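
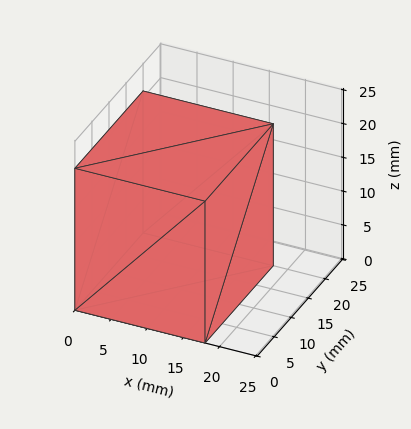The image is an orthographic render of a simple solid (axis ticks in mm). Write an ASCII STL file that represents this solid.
Reading the render: the shape is a rectangular box, roughly 18 × 20 mm footprint and 21 mm tall (dimensions read to the nearest mm from the axis ticks). For the STL, each face is triangulated and given an outward normal.

solid part
  facet normal 0.0000 0.0000 -1.0000
    outer loop
      vertex 18.000 20.000 0.000
      vertex 18.000 0.000 0.000
      vertex 0.000 0.000 0.000
    endloop
  endfacet
  facet normal 0.0000 0.0000 -1.0000
    outer loop
      vertex 0.000 20.000 0.000
      vertex 18.000 20.000 0.000
      vertex 0.000 0.000 0.000
    endloop
  endfacet
  facet normal 0.0000 0.0000 1.0000
    outer loop
      vertex 0.000 0.000 21.000
      vertex 18.000 0.000 21.000
      vertex 18.000 20.000 21.000
    endloop
  endfacet
  facet normal 0.0000 0.0000 1.0000
    outer loop
      vertex 0.000 0.000 21.000
      vertex 18.000 20.000 21.000
      vertex 0.000 20.000 21.000
    endloop
  endfacet
  facet normal 0.0000 -1.0000 0.0000
    outer loop
      vertex 0.000 0.000 0.000
      vertex 18.000 0.000 0.000
      vertex 18.000 0.000 21.000
    endloop
  endfacet
  facet normal 0.0000 -1.0000 0.0000
    outer loop
      vertex 0.000 0.000 0.000
      vertex 18.000 0.000 21.000
      vertex 0.000 0.000 21.000
    endloop
  endfacet
  facet normal 0.0000 1.0000 0.0000
    outer loop
      vertex 18.000 20.000 21.000
      vertex 18.000 20.000 0.000
      vertex 0.000 20.000 0.000
    endloop
  endfacet
  facet normal 0.0000 1.0000 0.0000
    outer loop
      vertex 0.000 20.000 21.000
      vertex 18.000 20.000 21.000
      vertex 0.000 20.000 0.000
    endloop
  endfacet
  facet normal -1.0000 0.0000 0.0000
    outer loop
      vertex 0.000 20.000 21.000
      vertex 0.000 20.000 0.000
      vertex 0.000 0.000 0.000
    endloop
  endfacet
  facet normal -1.0000 0.0000 0.0000
    outer loop
      vertex 0.000 0.000 21.000
      vertex 0.000 20.000 21.000
      vertex 0.000 0.000 0.000
    endloop
  endfacet
  facet normal 1.0000 0.0000 0.0000
    outer loop
      vertex 18.000 0.000 0.000
      vertex 18.000 20.000 0.000
      vertex 18.000 20.000 21.000
    endloop
  endfacet
  facet normal 1.0000 0.0000 0.0000
    outer loop
      vertex 18.000 0.000 0.000
      vertex 18.000 20.000 21.000
      vertex 18.000 0.000 21.000
    endloop
  endfacet
endsolid part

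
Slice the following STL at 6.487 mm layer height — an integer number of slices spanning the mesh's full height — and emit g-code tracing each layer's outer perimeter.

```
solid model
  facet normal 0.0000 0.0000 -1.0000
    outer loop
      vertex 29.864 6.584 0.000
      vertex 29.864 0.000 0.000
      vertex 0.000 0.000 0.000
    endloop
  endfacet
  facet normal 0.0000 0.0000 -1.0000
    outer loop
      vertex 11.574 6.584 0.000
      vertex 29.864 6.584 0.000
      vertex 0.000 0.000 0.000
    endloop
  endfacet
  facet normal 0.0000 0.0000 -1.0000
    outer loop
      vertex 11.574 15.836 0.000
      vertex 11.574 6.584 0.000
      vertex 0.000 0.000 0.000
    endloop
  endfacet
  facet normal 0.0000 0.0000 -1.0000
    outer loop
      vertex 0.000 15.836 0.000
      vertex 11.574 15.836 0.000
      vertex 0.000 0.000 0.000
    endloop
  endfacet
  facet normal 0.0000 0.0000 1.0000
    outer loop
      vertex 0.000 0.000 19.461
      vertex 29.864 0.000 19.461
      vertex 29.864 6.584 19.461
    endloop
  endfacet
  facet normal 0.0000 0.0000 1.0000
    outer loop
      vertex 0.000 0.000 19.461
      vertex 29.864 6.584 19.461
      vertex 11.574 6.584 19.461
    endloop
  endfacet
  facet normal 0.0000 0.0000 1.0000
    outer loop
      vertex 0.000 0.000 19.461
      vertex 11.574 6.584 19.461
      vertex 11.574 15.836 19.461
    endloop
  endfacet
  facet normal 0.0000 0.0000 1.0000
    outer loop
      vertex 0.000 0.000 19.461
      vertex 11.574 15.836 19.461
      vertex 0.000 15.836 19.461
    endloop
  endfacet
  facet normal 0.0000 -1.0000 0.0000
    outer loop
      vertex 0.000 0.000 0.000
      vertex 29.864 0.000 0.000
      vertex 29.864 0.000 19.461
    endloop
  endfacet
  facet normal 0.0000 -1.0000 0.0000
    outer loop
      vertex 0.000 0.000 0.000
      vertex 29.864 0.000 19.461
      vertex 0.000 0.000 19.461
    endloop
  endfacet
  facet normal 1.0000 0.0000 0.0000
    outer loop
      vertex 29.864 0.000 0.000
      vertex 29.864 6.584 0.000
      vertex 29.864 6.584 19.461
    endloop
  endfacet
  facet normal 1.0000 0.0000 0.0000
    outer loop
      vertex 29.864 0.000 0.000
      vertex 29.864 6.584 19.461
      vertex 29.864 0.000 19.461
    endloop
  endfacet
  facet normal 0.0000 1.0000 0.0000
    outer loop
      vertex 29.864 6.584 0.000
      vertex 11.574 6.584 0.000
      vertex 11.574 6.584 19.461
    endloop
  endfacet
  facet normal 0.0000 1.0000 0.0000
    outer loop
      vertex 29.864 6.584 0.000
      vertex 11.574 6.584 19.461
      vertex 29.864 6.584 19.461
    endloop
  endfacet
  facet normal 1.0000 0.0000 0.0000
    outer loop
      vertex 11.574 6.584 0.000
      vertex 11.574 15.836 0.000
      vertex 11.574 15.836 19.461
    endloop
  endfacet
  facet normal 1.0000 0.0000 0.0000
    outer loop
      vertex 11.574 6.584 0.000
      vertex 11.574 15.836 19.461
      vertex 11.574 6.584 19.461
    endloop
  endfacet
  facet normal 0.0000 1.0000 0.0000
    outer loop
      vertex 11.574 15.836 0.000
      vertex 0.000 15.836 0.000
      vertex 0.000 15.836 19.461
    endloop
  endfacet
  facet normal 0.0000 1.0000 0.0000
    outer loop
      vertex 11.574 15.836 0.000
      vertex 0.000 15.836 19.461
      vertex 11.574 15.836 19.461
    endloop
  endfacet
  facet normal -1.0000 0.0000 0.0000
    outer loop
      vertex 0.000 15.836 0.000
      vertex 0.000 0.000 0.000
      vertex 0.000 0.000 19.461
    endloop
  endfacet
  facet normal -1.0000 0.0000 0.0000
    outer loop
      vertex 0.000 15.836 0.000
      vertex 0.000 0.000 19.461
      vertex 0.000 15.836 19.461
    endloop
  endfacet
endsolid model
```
; perimeter-only toolpath
G21 ; units = mm
G90 ; absolute positioning
G28 ; home
; layer 1
G0 Z6.487
G0 X0.000 Y0.000
G1 X29.864 Y0.000
G1 X29.864 Y6.584
G1 X11.574 Y6.584
G1 X11.574 Y15.836
G1 X0.000 Y15.836
G1 X0.000 Y0.000
; layer 2
G0 Z12.974
G0 X0.000 Y0.000
G1 X29.864 Y0.000
G1 X29.864 Y6.584
G1 X11.574 Y6.584
G1 X11.574 Y15.836
G1 X0.000 Y15.836
G1 X0.000 Y0.000
; layer 3
G0 Z19.461
G0 X0.000 Y0.000
G1 X29.864 Y0.000
G1 X29.864 Y6.584
G1 X11.574 Y6.584
G1 X11.574 Y15.836
G1 X0.000 Y15.836
G1 X0.000 Y0.000
M2 ; end

The solid is an L-shaped prism: outer 29.9 × 15.8 mm, arm thicknesses ≈ 6.58 mm (horizontal) and 11.6 mm (vertical), extruded 19.5 mm in z. Slicing at Δz = 6.487 mm — 3 equal slices spanning the solid's height, so layer i sits at z = i·h/3 — gives 3 non-empty perimeters. Each is a 6-segment closed polygon; G0 lifts to the layer z and rapids to the start vertex, then G1 traces the edges.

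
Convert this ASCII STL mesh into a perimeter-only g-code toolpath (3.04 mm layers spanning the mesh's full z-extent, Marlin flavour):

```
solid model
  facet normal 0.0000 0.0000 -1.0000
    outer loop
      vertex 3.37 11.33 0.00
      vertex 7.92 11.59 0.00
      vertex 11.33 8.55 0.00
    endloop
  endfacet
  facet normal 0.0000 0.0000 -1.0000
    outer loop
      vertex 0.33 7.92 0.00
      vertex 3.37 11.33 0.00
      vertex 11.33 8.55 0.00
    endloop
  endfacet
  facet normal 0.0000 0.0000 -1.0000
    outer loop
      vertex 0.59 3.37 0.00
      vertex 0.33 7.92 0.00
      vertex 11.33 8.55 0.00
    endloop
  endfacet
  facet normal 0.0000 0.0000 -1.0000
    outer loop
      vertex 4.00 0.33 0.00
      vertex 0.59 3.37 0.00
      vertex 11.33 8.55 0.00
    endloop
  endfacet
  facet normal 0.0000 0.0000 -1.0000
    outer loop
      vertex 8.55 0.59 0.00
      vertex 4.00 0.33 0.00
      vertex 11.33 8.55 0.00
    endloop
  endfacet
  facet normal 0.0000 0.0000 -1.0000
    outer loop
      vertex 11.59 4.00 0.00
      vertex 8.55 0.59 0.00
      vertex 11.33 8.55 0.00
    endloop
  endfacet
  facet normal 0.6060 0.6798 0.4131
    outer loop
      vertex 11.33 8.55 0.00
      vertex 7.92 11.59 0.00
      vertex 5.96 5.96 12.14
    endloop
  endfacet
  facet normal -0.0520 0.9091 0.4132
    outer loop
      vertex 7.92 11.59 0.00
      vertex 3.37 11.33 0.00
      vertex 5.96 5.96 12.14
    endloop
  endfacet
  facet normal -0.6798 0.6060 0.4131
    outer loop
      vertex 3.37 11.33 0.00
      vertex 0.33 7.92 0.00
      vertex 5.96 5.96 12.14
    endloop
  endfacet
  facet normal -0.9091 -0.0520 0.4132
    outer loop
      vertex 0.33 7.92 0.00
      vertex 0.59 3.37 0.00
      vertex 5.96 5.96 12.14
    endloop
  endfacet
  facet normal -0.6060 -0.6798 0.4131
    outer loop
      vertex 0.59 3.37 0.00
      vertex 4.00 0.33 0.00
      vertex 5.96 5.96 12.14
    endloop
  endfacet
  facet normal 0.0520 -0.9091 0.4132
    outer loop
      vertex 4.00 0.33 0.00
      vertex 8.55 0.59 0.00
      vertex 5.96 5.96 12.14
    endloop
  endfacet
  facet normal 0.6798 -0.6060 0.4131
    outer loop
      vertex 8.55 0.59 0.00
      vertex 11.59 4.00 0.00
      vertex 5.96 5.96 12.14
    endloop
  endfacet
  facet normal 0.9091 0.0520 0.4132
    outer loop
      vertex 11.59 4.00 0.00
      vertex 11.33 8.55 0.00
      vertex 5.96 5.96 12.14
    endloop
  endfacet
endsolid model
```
; perimeter-only toolpath
G21 ; units = mm
G90 ; absolute positioning
G28 ; home
; layer 1
G0 Z3.04
G0 X9.99 Y7.90
G1 X7.43 Y10.18
G1 X4.02 Y9.99
G1 X1.74 Y7.43
G1 X1.93 Y4.02
G1 X4.49 Y1.74
G1 X7.90 Y1.93
G1 X10.18 Y4.49
G1 X9.99 Y7.90
; layer 2
G0 Z6.07
G0 X8.64 Y7.26
G1 X6.94 Y8.78
G1 X4.67 Y8.64
G1 X3.15 Y6.94
G1 X3.27 Y4.67
G1 X4.98 Y3.15
G1 X7.26 Y3.27
G1 X8.78 Y4.98
G1 X8.64 Y7.26
; layer 3
G0 Z9.11
G0 X7.30 Y6.61
G1 X6.45 Y7.37
G1 X5.31 Y7.30
G1 X4.55 Y6.45
G1 X4.62 Y5.31
G1 X5.47 Y4.55
G1 X6.61 Y4.62
G1 X7.37 Y5.47
G1 X7.30 Y6.61
M2 ; end

The solid is a regular 8-sided pyramid, base circumscribed radius ≈ 5.96 mm, apex at z ≈ 12.1 mm. Slicing at Δz = 3.04 mm — 4 equal slices spanning the solid's height, so layer i sits at z = i·h/4 — gives 3 non-empty perimeters. Each is a 8-segment closed polygon; G0 lifts to the layer z and rapids to the start vertex, then G1 traces the edges. The cross-section shrinks linearly with z (the slice at the apex is degenerate and omitted).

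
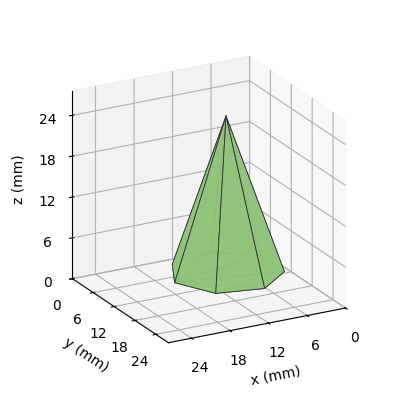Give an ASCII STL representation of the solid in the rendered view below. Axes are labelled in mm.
Reading the render: the shape is a regular 7-sided pyramid, base circumscribed radius ≈ 8 mm, apex at z ≈ 23 mm (dimensions read to the nearest mm from the axis ticks). For the STL, each face is triangulated and given an outward normal.

solid part
  facet normal 0.0000 0.0000 -1.0000
    outer loop
      vertex 6.220 15.799 0.000
      vertex 12.988 14.255 0.000
      vertex 16.000 8.000 0.000
    endloop
  endfacet
  facet normal 0.0000 0.0000 -1.0000
    outer loop
      vertex 0.792 11.471 0.000
      vertex 6.220 15.799 0.000
      vertex 16.000 8.000 0.000
    endloop
  endfacet
  facet normal 0.0000 0.0000 -1.0000
    outer loop
      vertex 0.792 4.529 0.000
      vertex 0.792 11.471 0.000
      vertex 16.000 8.000 0.000
    endloop
  endfacet
  facet normal 0.0000 0.0000 -1.0000
    outer loop
      vertex 6.220 0.201 0.000
      vertex 0.792 4.529 0.000
      vertex 16.000 8.000 0.000
    endloop
  endfacet
  facet normal 0.0000 0.0000 -1.0000
    outer loop
      vertex 12.988 1.745 0.000
      vertex 6.220 0.201 0.000
      vertex 16.000 8.000 0.000
    endloop
  endfacet
  facet normal 0.8598 0.4140 0.2990
    outer loop
      vertex 16.000 8.000 0.000
      vertex 12.988 14.255 0.000
      vertex 8.000 8.000 23.000
    endloop
  endfacet
  facet normal 0.2122 0.9303 0.2990
    outer loop
      vertex 12.988 14.255 0.000
      vertex 6.220 15.799 0.000
      vertex 8.000 8.000 23.000
    endloop
  endfacet
  facet normal -0.5949 0.7461 0.2990
    outer loop
      vertex 6.220 15.799 0.000
      vertex 0.792 11.471 0.000
      vertex 8.000 8.000 23.000
    endloop
  endfacet
  facet normal -0.9542 0.0000 0.2990
    outer loop
      vertex 0.792 11.471 0.000
      vertex 0.792 4.529 0.000
      vertex 8.000 8.000 23.000
    endloop
  endfacet
  facet normal -0.5949 -0.7461 0.2990
    outer loop
      vertex 0.792 4.529 0.000
      vertex 6.220 0.201 0.000
      vertex 8.000 8.000 23.000
    endloop
  endfacet
  facet normal 0.2122 -0.9303 0.2990
    outer loop
      vertex 6.220 0.201 0.000
      vertex 12.988 1.745 0.000
      vertex 8.000 8.000 23.000
    endloop
  endfacet
  facet normal 0.8598 -0.4140 0.2990
    outer loop
      vertex 12.988 1.745 0.000
      vertex 16.000 8.000 0.000
      vertex 8.000 8.000 23.000
    endloop
  endfacet
endsolid part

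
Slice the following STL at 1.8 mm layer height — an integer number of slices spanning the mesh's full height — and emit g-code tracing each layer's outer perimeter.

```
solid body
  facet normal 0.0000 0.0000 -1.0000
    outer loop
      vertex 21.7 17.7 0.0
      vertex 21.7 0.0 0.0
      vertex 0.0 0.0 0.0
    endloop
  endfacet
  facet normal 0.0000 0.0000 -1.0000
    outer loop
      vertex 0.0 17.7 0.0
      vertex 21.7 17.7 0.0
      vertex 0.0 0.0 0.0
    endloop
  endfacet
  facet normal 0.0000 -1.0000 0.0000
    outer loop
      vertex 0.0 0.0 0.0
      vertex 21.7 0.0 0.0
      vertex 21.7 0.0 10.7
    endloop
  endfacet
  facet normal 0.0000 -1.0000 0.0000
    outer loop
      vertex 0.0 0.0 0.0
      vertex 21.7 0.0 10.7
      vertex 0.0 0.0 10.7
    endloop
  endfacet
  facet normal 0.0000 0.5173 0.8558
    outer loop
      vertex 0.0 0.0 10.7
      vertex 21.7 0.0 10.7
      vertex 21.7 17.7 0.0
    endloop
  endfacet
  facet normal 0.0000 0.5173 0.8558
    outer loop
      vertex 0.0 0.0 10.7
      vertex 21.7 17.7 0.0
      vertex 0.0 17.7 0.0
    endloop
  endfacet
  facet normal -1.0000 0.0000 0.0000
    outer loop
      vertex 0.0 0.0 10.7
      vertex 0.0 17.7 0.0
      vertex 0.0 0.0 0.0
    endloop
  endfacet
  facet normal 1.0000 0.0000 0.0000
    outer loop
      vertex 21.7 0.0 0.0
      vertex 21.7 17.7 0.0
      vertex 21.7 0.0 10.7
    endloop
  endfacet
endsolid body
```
; perimeter-only toolpath
G21 ; units = mm
G90 ; absolute positioning
G28 ; home
; layer 1
G0 Z1.8
G0 X0.0 Y0.0
G1 X21.7 Y0.0
G1 X21.7 Y14.8
G1 X0.0 Y14.8
G1 X0.0 Y0.0
; layer 2
G0 Z3.6
G0 X0.0 Y0.0
G1 X21.7 Y0.0
G1 X21.7 Y11.8
G1 X0.0 Y11.8
G1 X0.0 Y0.0
; layer 3
G0 Z5.3
G0 X0.0 Y0.0
G1 X21.7 Y0.0
G1 X21.7 Y8.8
G1 X0.0 Y8.8
G1 X0.0 Y0.0
; layer 4
G0 Z7.1
G0 X0.0 Y0.0
G1 X21.7 Y0.0
G1 X21.7 Y5.9
G1 X0.0 Y5.9
G1 X0.0 Y0.0
; layer 5
G0 Z8.9
G0 X0.0 Y0.0
G1 X21.7 Y0.0
G1 X21.7 Y2.9
G1 X0.0 Y2.9
G1 X0.0 Y0.0
M2 ; end

The solid is a wedge (ramp): 21.7 × 17.7 mm base, rising to 10.7 mm along the y=0 edge and sloping linearly to z=0 at y=17.7. Slicing at Δz = 1.8 mm — 6 equal slices spanning the solid's height, so layer i sits at z = i·h/6 — gives 5 non-empty perimeters. Each is a 4-segment closed polygon; G0 lifts to the layer z and rapids to the start vertex, then G1 traces the edges. The cross-section shrinks linearly with z (the slice at the apex is degenerate and omitted).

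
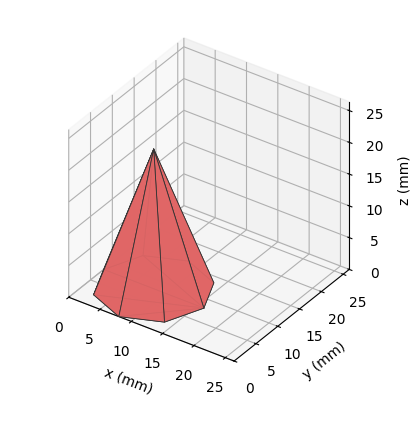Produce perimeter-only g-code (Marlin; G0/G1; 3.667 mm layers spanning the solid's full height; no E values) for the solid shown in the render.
Reading the render: the shape is a regular 8-sided pyramid, base circumscribed radius ≈ 8 mm, apex at z ≈ 22 mm (dimensions read to the nearest mm from the axis ticks). For the g-code, the solid's height is divided into equal slices at the stated Δz and each level perimeter traced with G1 moves after a G0 lift.

; perimeter-only toolpath
G21 ; units = mm
G90 ; absolute positioning
G28 ; home
; layer 1
G0 Z3.667
G0 X14.667 Y8.000
G1 X12.714 Y12.714
G1 X8.000 Y14.667
G1 X3.286 Y12.714
G1 X1.333 Y8.000
G1 X3.286 Y3.286
G1 X8.000 Y1.333
G1 X12.714 Y3.286
G1 X14.667 Y8.000
; layer 2
G0 Z7.333
G0 X13.333 Y8.000
G1 X11.771 Y11.771
G1 X8.000 Y13.333
G1 X4.229 Y11.771
G1 X2.667 Y8.000
G1 X4.229 Y4.229
G1 X8.000 Y2.667
G1 X11.771 Y4.229
G1 X13.333 Y8.000
; layer 3
G0 Z11.000
G0 X12.000 Y8.000
G1 X10.829 Y10.829
G1 X8.000 Y12.000
G1 X5.171 Y10.829
G1 X4.000 Y8.000
G1 X5.171 Y5.171
G1 X8.000 Y4.000
G1 X10.829 Y5.171
G1 X12.000 Y8.000
; layer 4
G0 Z14.667
G0 X10.667 Y8.000
G1 X9.886 Y9.886
G1 X8.000 Y10.667
G1 X6.114 Y9.886
G1 X5.333 Y8.000
G1 X6.114 Y6.114
G1 X8.000 Y5.333
G1 X9.886 Y6.114
G1 X10.667 Y8.000
; layer 5
G0 Z18.333
G0 X9.333 Y8.000
G1 X8.943 Y8.943
G1 X8.000 Y9.333
G1 X7.057 Y8.943
G1 X6.667 Y8.000
G1 X7.057 Y7.057
G1 X8.000 Y6.667
G1 X8.943 Y7.057
G1 X9.333 Y8.000
M2 ; end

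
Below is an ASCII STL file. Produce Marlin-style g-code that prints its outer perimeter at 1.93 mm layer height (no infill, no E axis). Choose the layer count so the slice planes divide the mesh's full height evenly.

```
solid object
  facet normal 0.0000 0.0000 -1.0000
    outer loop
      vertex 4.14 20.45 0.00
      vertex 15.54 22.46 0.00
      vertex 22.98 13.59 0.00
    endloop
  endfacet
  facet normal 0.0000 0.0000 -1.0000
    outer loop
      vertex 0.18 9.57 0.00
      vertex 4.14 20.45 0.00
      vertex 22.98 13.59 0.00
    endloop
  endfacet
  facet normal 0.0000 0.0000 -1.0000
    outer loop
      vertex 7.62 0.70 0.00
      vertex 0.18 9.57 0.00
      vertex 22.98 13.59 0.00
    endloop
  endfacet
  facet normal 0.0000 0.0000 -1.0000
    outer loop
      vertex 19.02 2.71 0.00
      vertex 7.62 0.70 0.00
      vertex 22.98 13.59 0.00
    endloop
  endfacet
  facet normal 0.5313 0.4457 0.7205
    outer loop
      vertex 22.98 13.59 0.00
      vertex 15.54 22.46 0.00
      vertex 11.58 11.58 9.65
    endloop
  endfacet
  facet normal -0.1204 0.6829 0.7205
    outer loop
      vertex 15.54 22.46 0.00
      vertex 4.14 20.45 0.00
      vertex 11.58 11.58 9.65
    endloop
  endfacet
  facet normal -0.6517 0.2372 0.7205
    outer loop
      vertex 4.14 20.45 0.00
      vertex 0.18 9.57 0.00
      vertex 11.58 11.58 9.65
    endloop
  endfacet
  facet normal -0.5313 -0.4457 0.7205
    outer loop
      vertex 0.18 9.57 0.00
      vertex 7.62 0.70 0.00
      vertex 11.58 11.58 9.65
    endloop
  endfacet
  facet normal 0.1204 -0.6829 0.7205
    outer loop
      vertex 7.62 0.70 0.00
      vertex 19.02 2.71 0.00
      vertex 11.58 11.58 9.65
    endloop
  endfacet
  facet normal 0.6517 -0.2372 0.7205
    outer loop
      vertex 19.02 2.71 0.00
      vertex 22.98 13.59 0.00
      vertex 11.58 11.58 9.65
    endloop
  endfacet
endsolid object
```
; perimeter-only toolpath
G21 ; units = mm
G90 ; absolute positioning
G28 ; home
; layer 1
G0 Z1.93
G0 X20.70 Y13.19
G1 X14.75 Y20.28
G1 X5.63 Y18.68
G1 X2.46 Y9.97
G1 X8.41 Y2.88
G1 X17.53 Y4.48
G1 X20.70 Y13.19
; layer 2
G0 Z3.86
G0 X18.42 Y12.79
G1 X13.96 Y18.11
G1 X7.12 Y16.90
G1 X4.74 Y10.37
G1 X9.20 Y5.05
G1 X16.04 Y6.26
G1 X18.42 Y12.79
; layer 3
G0 Z5.79
G0 X16.14 Y12.38
G1 X13.16 Y15.93
G1 X8.60 Y15.13
G1 X7.02 Y10.78
G1 X10.00 Y7.23
G1 X14.56 Y8.03
G1 X16.14 Y12.38
; layer 4
G0 Z7.72
G0 X13.86 Y11.98
G1 X12.37 Y13.76
G1 X10.09 Y13.35
G1 X9.30 Y11.18
G1 X10.79 Y9.40
G1 X13.07 Y9.81
G1 X13.86 Y11.98
M2 ; end

The solid is a regular 6-sided pyramid, base circumscribed radius ≈ 11.6 mm, apex at z ≈ 9.65 mm. Slicing at Δz = 1.93 mm — 5 equal slices spanning the solid's height, so layer i sits at z = i·h/5 — gives 4 non-empty perimeters. Each is a 6-segment closed polygon; G0 lifts to the layer z and rapids to the start vertex, then G1 traces the edges. The cross-section shrinks linearly with z (the slice at the apex is degenerate and omitted).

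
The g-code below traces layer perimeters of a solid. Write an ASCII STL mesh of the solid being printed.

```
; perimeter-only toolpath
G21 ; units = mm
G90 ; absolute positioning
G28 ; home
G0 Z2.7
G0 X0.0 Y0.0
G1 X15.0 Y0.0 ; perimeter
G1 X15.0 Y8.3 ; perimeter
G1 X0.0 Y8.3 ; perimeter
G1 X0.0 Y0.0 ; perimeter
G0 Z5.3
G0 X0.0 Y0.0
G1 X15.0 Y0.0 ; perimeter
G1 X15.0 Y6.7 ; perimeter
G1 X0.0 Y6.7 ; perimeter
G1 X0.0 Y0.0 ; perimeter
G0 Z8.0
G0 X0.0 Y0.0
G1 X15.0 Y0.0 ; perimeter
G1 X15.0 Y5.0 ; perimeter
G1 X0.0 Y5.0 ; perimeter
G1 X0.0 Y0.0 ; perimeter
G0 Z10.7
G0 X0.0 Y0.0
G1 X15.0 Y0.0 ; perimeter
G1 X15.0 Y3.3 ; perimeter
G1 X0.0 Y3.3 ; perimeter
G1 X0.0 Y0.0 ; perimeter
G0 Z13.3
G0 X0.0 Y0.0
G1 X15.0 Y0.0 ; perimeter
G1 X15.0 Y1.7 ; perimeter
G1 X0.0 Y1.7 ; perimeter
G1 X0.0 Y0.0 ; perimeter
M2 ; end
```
solid part
  facet normal 0.0000 0.0000 -1.0000
    outer loop
      vertex 15.0 10.0 0.0
      vertex 15.0 0.0 0.0
      vertex 0.0 0.0 0.0
    endloop
  endfacet
  facet normal 0.0000 0.0000 -1.0000
    outer loop
      vertex 0.0 10.0 0.0
      vertex 15.0 10.0 0.0
      vertex 0.0 0.0 0.0
    endloop
  endfacet
  facet normal 0.0000 -1.0000 0.0000
    outer loop
      vertex 0.0 0.0 0.0
      vertex 15.0 0.0 0.0
      vertex 15.0 0.0 16.0
    endloop
  endfacet
  facet normal 0.0000 -1.0000 0.0000
    outer loop
      vertex 0.0 0.0 0.0
      vertex 15.0 0.0 16.0
      vertex 0.0 0.0 16.0
    endloop
  endfacet
  facet normal 0.0000 0.8480 0.5300
    outer loop
      vertex 0.0 0.0 16.0
      vertex 15.0 0.0 16.0
      vertex 15.0 10.0 0.0
    endloop
  endfacet
  facet normal 0.0000 0.8480 0.5300
    outer loop
      vertex 0.0 0.0 16.0
      vertex 15.0 10.0 0.0
      vertex 0.0 10.0 0.0
    endloop
  endfacet
  facet normal -1.0000 0.0000 0.0000
    outer loop
      vertex 0.0 0.0 16.0
      vertex 0.0 10.0 0.0
      vertex 0.0 0.0 0.0
    endloop
  endfacet
  facet normal 1.0000 0.0000 0.0000
    outer loop
      vertex 15.0 0.0 0.0
      vertex 15.0 10.0 0.0
      vertex 15.0 0.0 16.0
    endloop
  endfacet
endsolid part

The G0 Z moves step by Δz≈2.7 mm. The G1 loops shrink linearly with z, so the solid tapers from its base footprint up to z≈16. Closing with a flat bottom cap and the tapered top and triangulating gives 8 facets — a wedge (ramp): 15 × 10 mm base, rising to 16 mm along the y=0 edge and sloping linearly to z=0 at y=10.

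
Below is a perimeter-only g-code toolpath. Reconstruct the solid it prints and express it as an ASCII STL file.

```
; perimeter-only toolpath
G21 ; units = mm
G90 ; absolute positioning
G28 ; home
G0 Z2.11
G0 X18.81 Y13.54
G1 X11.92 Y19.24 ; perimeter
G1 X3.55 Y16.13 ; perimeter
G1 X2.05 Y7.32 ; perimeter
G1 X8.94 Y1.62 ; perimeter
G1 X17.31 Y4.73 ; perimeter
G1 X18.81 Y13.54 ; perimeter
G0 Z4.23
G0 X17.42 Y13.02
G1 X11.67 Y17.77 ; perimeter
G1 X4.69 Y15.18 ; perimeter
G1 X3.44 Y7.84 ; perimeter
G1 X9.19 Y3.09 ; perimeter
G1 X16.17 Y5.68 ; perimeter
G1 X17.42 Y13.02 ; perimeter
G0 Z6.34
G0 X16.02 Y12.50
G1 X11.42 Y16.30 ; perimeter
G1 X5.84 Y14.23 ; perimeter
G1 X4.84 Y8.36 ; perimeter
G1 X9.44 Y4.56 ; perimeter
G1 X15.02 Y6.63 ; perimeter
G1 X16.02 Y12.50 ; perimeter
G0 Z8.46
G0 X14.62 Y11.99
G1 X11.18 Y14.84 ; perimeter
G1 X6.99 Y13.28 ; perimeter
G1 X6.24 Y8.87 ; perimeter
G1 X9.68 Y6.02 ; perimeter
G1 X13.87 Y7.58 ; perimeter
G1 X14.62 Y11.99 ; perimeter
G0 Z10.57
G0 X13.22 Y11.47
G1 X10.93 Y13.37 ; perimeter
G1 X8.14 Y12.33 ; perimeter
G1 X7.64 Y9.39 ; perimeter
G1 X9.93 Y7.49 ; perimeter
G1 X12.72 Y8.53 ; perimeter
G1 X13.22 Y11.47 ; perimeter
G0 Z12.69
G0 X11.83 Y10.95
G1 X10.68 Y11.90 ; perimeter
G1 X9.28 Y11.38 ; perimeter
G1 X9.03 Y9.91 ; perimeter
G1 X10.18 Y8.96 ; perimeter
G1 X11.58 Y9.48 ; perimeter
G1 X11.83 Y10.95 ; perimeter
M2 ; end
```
solid part
  facet normal 0.0000 0.0000 -1.0000
    outer loop
      vertex 2.40 17.08 0.00
      vertex 12.17 20.71 0.00
      vertex 20.21 14.06 0.00
    endloop
  endfacet
  facet normal 0.0000 0.0000 -1.0000
    outer loop
      vertex 0.65 6.80 0.00
      vertex 2.40 17.08 0.00
      vertex 20.21 14.06 0.00
    endloop
  endfacet
  facet normal 0.0000 0.0000 -1.0000
    outer loop
      vertex 8.69 0.15 0.00
      vertex 0.65 6.80 0.00
      vertex 20.21 14.06 0.00
    endloop
  endfacet
  facet normal 0.0000 0.0000 -1.0000
    outer loop
      vertex 18.46 3.78 0.00
      vertex 8.69 0.15 0.00
      vertex 20.21 14.06 0.00
    endloop
  endfacet
  facet normal 0.5441 0.6578 0.5209
    outer loop
      vertex 20.21 14.06 0.00
      vertex 12.17 20.71 0.00
      vertex 10.43 10.43 14.80
    endloop
  endfacet
  facet normal -0.2973 0.8002 0.5209
    outer loop
      vertex 12.17 20.71 0.00
      vertex 2.40 17.08 0.00
      vertex 10.43 10.43 14.80
    endloop
  endfacet
  facet normal -0.8415 0.1433 0.5209
    outer loop
      vertex 2.40 17.08 0.00
      vertex 0.65 6.80 0.00
      vertex 10.43 10.43 14.80
    endloop
  endfacet
  facet normal -0.5441 -0.6578 0.5209
    outer loop
      vertex 0.65 6.80 0.00
      vertex 8.69 0.15 0.00
      vertex 10.43 10.43 14.80
    endloop
  endfacet
  facet normal 0.2973 -0.8002 0.5209
    outer loop
      vertex 8.69 0.15 0.00
      vertex 18.46 3.78 0.00
      vertex 10.43 10.43 14.80
    endloop
  endfacet
  facet normal 0.8415 -0.1433 0.5209
    outer loop
      vertex 18.46 3.78 0.00
      vertex 20.21 14.06 0.00
      vertex 10.43 10.43 14.80
    endloop
  endfacet
endsolid part

The G0 Z moves step by Δz≈2.11 mm. The G1 loops shrink linearly with z, so the solid tapers from its base footprint up to z≈14.8. Closing with a flat bottom cap and the tapered top and triangulating gives 10 facets — a regular 6-sided pyramid, base circumscribed radius ≈ 10.4 mm, apex at z ≈ 14.8 mm.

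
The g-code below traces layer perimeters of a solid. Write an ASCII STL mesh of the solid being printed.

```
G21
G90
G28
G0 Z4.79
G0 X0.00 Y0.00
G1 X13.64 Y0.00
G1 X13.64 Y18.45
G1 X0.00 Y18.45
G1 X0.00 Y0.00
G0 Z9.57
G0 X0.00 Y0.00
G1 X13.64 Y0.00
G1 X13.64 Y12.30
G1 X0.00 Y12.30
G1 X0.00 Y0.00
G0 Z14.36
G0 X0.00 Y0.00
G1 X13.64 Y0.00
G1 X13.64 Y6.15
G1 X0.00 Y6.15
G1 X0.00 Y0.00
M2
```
solid part
  facet normal 0.0000 0.0000 -1.0000
    outer loop
      vertex 13.64 24.60 0.00
      vertex 13.64 0.00 0.00
      vertex 0.00 0.00 0.00
    endloop
  endfacet
  facet normal 0.0000 0.0000 -1.0000
    outer loop
      vertex 0.00 24.60 0.00
      vertex 13.64 24.60 0.00
      vertex 0.00 0.00 0.00
    endloop
  endfacet
  facet normal 0.0000 -1.0000 0.0000
    outer loop
      vertex 0.00 0.00 0.00
      vertex 13.64 0.00 0.00
      vertex 13.64 0.00 19.14
    endloop
  endfacet
  facet normal 0.0000 -1.0000 0.0000
    outer loop
      vertex 0.00 0.00 0.00
      vertex 13.64 0.00 19.14
      vertex 0.00 0.00 19.14
    endloop
  endfacet
  facet normal 0.0000 0.6141 0.7892
    outer loop
      vertex 0.00 0.00 19.14
      vertex 13.64 0.00 19.14
      vertex 13.64 24.60 0.00
    endloop
  endfacet
  facet normal 0.0000 0.6141 0.7892
    outer loop
      vertex 0.00 0.00 19.14
      vertex 13.64 24.60 0.00
      vertex 0.00 24.60 0.00
    endloop
  endfacet
  facet normal -1.0000 0.0000 0.0000
    outer loop
      vertex 0.00 0.00 19.14
      vertex 0.00 24.60 0.00
      vertex 0.00 0.00 0.00
    endloop
  endfacet
  facet normal 1.0000 0.0000 0.0000
    outer loop
      vertex 13.64 0.00 0.00
      vertex 13.64 24.60 0.00
      vertex 13.64 0.00 19.14
    endloop
  endfacet
endsolid part

The G0 Z moves step by Δz≈4.79 mm. The G1 loops shrink linearly with z, so the solid tapers from its base footprint up to z≈19.1. Closing with a flat bottom cap and the tapered top and triangulating gives 8 facets — a wedge (ramp): 13.6 × 24.6 mm base, rising to 19.1 mm along the y=0 edge and sloping linearly to z=0 at y=24.6.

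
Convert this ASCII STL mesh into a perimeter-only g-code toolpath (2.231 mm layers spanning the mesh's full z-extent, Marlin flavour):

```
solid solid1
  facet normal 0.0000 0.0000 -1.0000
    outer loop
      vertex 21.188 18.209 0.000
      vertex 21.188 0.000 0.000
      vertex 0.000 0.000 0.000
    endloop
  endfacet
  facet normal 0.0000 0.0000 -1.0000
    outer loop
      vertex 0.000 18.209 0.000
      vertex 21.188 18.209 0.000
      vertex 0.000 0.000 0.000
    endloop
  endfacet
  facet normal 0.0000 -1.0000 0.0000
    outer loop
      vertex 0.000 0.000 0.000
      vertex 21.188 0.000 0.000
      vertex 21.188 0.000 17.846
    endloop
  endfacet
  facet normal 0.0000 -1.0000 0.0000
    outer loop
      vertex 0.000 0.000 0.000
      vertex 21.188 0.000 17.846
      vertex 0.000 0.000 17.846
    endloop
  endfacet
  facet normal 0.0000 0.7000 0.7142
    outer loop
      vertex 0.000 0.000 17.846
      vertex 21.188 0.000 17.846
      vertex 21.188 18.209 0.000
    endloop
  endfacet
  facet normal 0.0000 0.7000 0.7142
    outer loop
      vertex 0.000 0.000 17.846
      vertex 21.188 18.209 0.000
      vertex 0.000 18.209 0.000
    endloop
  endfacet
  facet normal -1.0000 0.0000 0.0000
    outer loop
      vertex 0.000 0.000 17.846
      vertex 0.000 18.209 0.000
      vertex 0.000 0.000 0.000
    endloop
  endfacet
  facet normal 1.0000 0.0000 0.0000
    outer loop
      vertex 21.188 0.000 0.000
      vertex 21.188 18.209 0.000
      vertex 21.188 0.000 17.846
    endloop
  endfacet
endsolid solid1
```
; perimeter-only toolpath
G21 ; units = mm
G90 ; absolute positioning
G28 ; home
; layer 1
G0 Z2.231
G0 X0.000 Y0.000
G1 X21.188 Y0.000
G1 X21.188 Y15.933
G1 X0.000 Y15.933
G1 X0.000 Y0.000
; layer 2
G0 Z4.462
G0 X0.000 Y0.000
G1 X21.188 Y0.000
G1 X21.188 Y13.657
G1 X0.000 Y13.657
G1 X0.000 Y0.000
; layer 3
G0 Z6.692
G0 X0.000 Y0.000
G1 X21.188 Y0.000
G1 X21.188 Y11.381
G1 X0.000 Y11.381
G1 X0.000 Y0.000
; layer 4
G0 Z8.923
G0 X0.000 Y0.000
G1 X21.188 Y0.000
G1 X21.188 Y9.104
G1 X0.000 Y9.104
G1 X0.000 Y0.000
; layer 5
G0 Z11.154
G0 X0.000 Y0.000
G1 X21.188 Y0.000
G1 X21.188 Y6.828
G1 X0.000 Y6.828
G1 X0.000 Y0.000
; layer 6
G0 Z13.384
G0 X0.000 Y0.000
G1 X21.188 Y0.000
G1 X21.188 Y4.552
G1 X0.000 Y4.552
G1 X0.000 Y0.000
; layer 7
G0 Z15.615
G0 X0.000 Y0.000
G1 X21.188 Y0.000
G1 X21.188 Y2.276
G1 X0.000 Y2.276
G1 X0.000 Y0.000
M2 ; end

The solid is a wedge (ramp): 21.2 × 18.2 mm base, rising to 17.8 mm along the y=0 edge and sloping linearly to z=0 at y=18.2. Slicing at Δz = 2.231 mm — 8 equal slices spanning the solid's height, so layer i sits at z = i·h/8 — gives 7 non-empty perimeters. Each is a 4-segment closed polygon; G0 lifts to the layer z and rapids to the start vertex, then G1 traces the edges. The cross-section shrinks linearly with z (the slice at the apex is degenerate and omitted).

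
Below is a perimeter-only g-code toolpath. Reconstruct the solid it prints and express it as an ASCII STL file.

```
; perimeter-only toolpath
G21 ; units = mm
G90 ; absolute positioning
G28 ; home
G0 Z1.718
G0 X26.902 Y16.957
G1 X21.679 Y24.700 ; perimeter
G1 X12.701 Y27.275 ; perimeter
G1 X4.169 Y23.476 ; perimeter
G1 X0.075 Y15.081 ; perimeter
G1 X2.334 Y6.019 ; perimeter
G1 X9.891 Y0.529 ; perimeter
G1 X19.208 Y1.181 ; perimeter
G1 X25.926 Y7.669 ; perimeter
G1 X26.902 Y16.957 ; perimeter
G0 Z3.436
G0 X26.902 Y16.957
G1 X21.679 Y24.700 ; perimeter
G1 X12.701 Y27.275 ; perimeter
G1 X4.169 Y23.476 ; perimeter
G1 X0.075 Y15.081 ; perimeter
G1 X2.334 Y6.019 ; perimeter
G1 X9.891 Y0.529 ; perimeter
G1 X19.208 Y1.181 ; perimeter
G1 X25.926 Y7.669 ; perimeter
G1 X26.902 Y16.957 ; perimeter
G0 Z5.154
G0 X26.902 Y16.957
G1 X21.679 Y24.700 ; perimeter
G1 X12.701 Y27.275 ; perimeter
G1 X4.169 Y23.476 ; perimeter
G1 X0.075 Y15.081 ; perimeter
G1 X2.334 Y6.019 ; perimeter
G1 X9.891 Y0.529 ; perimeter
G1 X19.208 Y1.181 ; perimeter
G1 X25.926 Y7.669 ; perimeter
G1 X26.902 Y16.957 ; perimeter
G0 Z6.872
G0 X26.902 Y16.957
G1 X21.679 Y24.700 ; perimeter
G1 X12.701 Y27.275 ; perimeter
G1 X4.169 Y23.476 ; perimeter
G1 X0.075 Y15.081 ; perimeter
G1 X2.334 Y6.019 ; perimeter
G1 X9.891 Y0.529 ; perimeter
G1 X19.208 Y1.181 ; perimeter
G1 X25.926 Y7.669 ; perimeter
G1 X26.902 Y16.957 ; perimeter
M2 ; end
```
solid part
  facet normal 0.0000 0.0000 -1.0000
    outer loop
      vertex 12.701 27.275 0.000
      vertex 21.679 24.700 0.000
      vertex 26.902 16.957 0.000
    endloop
  endfacet
  facet normal 0.0000 0.0000 -1.0000
    outer loop
      vertex 4.169 23.476 0.000
      vertex 12.701 27.275 0.000
      vertex 26.902 16.957 0.000
    endloop
  endfacet
  facet normal 0.0000 0.0000 -1.0000
    outer loop
      vertex 0.075 15.081 0.000
      vertex 4.169 23.476 0.000
      vertex 26.902 16.957 0.000
    endloop
  endfacet
  facet normal 0.0000 0.0000 -1.0000
    outer loop
      vertex 2.334 6.019 0.000
      vertex 0.075 15.081 0.000
      vertex 26.902 16.957 0.000
    endloop
  endfacet
  facet normal 0.0000 0.0000 -1.0000
    outer loop
      vertex 9.891 0.529 0.000
      vertex 2.334 6.019 0.000
      vertex 26.902 16.957 0.000
    endloop
  endfacet
  facet normal 0.0000 0.0000 -1.0000
    outer loop
      vertex 19.208 1.181 0.000
      vertex 9.891 0.529 0.000
      vertex 26.902 16.957 0.000
    endloop
  endfacet
  facet normal 0.0000 0.0000 -1.0000
    outer loop
      vertex 25.926 7.669 0.000
      vertex 19.208 1.181 0.000
      vertex 26.902 16.957 0.000
    endloop
  endfacet
  facet normal 0.0000 0.0000 1.0000
    outer loop
      vertex 26.902 16.957 6.872
      vertex 21.679 24.700 6.872
      vertex 12.701 27.275 6.872
    endloop
  endfacet
  facet normal 0.0000 0.0000 1.0000
    outer loop
      vertex 26.902 16.957 6.872
      vertex 12.701 27.275 6.872
      vertex 4.169 23.476 6.872
    endloop
  endfacet
  facet normal 0.0000 0.0000 1.0000
    outer loop
      vertex 26.902 16.957 6.872
      vertex 4.169 23.476 6.872
      vertex 0.075 15.081 6.872
    endloop
  endfacet
  facet normal 0.0000 0.0000 1.0000
    outer loop
      vertex 26.902 16.957 6.872
      vertex 0.075 15.081 6.872
      vertex 2.334 6.019 6.872
    endloop
  endfacet
  facet normal 0.0000 0.0000 1.0000
    outer loop
      vertex 26.902 16.957 6.872
      vertex 2.334 6.019 6.872
      vertex 9.891 0.529 6.872
    endloop
  endfacet
  facet normal 0.0000 0.0000 1.0000
    outer loop
      vertex 26.902 16.957 6.872
      vertex 9.891 0.529 6.872
      vertex 19.208 1.181 6.872
    endloop
  endfacet
  facet normal 0.0000 0.0000 1.0000
    outer loop
      vertex 26.902 16.957 6.872
      vertex 19.208 1.181 6.872
      vertex 25.926 7.669 6.872
    endloop
  endfacet
  facet normal 0.8290 0.5592 0.0000
    outer loop
      vertex 26.902 16.957 0.000
      vertex 21.679 24.700 0.000
      vertex 21.679 24.700 6.872
    endloop
  endfacet
  facet normal 0.8290 0.5592 0.0000
    outer loop
      vertex 26.902 16.957 0.000
      vertex 21.679 24.700 6.872
      vertex 26.902 16.957 6.872
    endloop
  endfacet
  facet normal 0.2757 0.9612 0.0000
    outer loop
      vertex 21.679 24.700 0.000
      vertex 12.701 27.275 0.000
      vertex 12.701 27.275 6.872
    endloop
  endfacet
  facet normal 0.2757 0.9612 0.0000
    outer loop
      vertex 21.679 24.700 0.000
      vertex 12.701 27.275 6.872
      vertex 21.679 24.700 6.872
    endloop
  endfacet
  facet normal -0.4068 0.9135 0.0000
    outer loop
      vertex 12.701 27.275 0.000
      vertex 4.169 23.476 0.000
      vertex 4.169 23.476 6.872
    endloop
  endfacet
  facet normal -0.4068 0.9135 0.0000
    outer loop
      vertex 12.701 27.275 0.000
      vertex 4.169 23.476 6.872
      vertex 12.701 27.275 6.872
    endloop
  endfacet
  facet normal -0.8988 0.4383 0.0000
    outer loop
      vertex 4.169 23.476 0.000
      vertex 0.075 15.081 0.000
      vertex 0.075 15.081 6.872
    endloop
  endfacet
  facet normal -0.8988 0.4383 0.0000
    outer loop
      vertex 4.169 23.476 0.000
      vertex 0.075 15.081 6.872
      vertex 4.169 23.476 6.872
    endloop
  endfacet
  facet normal -0.9703 -0.2419 0.0000
    outer loop
      vertex 0.075 15.081 0.000
      vertex 2.334 6.019 0.000
      vertex 2.334 6.019 6.872
    endloop
  endfacet
  facet normal -0.9703 -0.2419 0.0000
    outer loop
      vertex 0.075 15.081 0.000
      vertex 2.334 6.019 6.872
      vertex 0.075 15.081 6.872
    endloop
  endfacet
  facet normal -0.5878 -0.8090 0.0000
    outer loop
      vertex 2.334 6.019 0.000
      vertex 9.891 0.529 0.000
      vertex 9.891 0.529 6.872
    endloop
  endfacet
  facet normal -0.5878 -0.8090 0.0000
    outer loop
      vertex 2.334 6.019 0.000
      vertex 9.891 0.529 6.872
      vertex 2.334 6.019 6.872
    endloop
  endfacet
  facet normal 0.0698 -0.9976 0.0000
    outer loop
      vertex 9.891 0.529 0.000
      vertex 19.208 1.181 0.000
      vertex 19.208 1.181 6.872
    endloop
  endfacet
  facet normal 0.0698 -0.9976 0.0000
    outer loop
      vertex 9.891 0.529 0.000
      vertex 19.208 1.181 6.872
      vertex 9.891 0.529 6.872
    endloop
  endfacet
  facet normal 0.6947 -0.7193 0.0000
    outer loop
      vertex 19.208 1.181 0.000
      vertex 25.926 7.669 0.000
      vertex 25.926 7.669 6.872
    endloop
  endfacet
  facet normal 0.6947 -0.7193 0.0000
    outer loop
      vertex 19.208 1.181 0.000
      vertex 25.926 7.669 6.872
      vertex 19.208 1.181 6.872
    endloop
  endfacet
  facet normal 0.9945 -0.1045 0.0000
    outer loop
      vertex 25.926 7.669 0.000
      vertex 26.902 16.957 0.000
      vertex 26.902 16.957 6.872
    endloop
  endfacet
  facet normal 0.9945 -0.1045 0.0000
    outer loop
      vertex 25.926 7.669 0.000
      vertex 26.902 16.957 6.872
      vertex 25.926 7.669 6.872
    endloop
  endfacet
endsolid part

The G0 Z moves step by Δz≈1.718 mm. Every layer's G1 loop is the same polygon, so the solid is a straight extrusion of it from z=0 to z≈6.87. Closing with flat bottom and top caps and triangulating gives 32 facets — a regular 9-sided prism (a cylinder approximated with 9 flat sides), circumscribed radius ≈ 13.7 mm, height ≈ 6.87 mm.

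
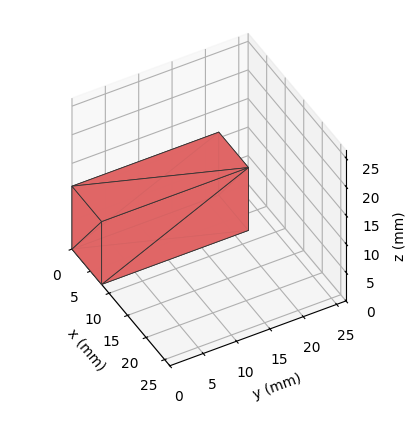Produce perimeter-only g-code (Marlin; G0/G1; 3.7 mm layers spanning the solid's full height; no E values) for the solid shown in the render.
Reading the render: the shape is a rectangular box, roughly 8 × 22 mm footprint and 11 mm tall (dimensions read to the nearest mm from the axis ticks). For the g-code, the solid's height is divided into equal slices at the stated Δz and each level perimeter traced with G1 moves after a G0 lift.

; perimeter-only toolpath
G21 ; units = mm
G90 ; absolute positioning
G28 ; home
; layer 1
G0 Z3.7
G0 X0.0 Y0.0
G1 X8.0 Y0.0
G1 X8.0 Y22.0
G1 X0.0 Y22.0
G1 X0.0 Y0.0
; layer 2
G0 Z7.3
G0 X0.0 Y0.0
G1 X8.0 Y0.0
G1 X8.0 Y22.0
G1 X0.0 Y22.0
G1 X0.0 Y0.0
; layer 3
G0 Z11.0
G0 X0.0 Y0.0
G1 X8.0 Y0.0
G1 X8.0 Y22.0
G1 X0.0 Y22.0
G1 X0.0 Y0.0
M2 ; end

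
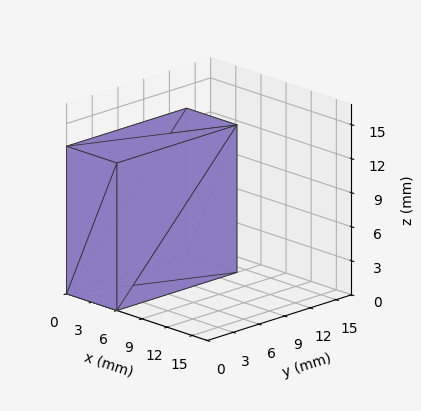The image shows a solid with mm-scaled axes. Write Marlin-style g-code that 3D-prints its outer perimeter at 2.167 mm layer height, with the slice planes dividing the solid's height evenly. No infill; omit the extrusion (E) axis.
Reading the render: the shape is a rectangular box, roughly 6 × 14 mm footprint and 13 mm tall (dimensions read to the nearest mm from the axis ticks). For the g-code, the solid's height is divided into equal slices at the stated Δz and each level perimeter traced with G1 moves after a G0 lift.

; perimeter-only toolpath
G21 ; units = mm
G90 ; absolute positioning
G28 ; home
; layer 1
G0 Z2.167
G0 X0.000 Y0.000
G1 X6.000 Y0.000
G1 X6.000 Y14.000
G1 X0.000 Y14.000
G1 X0.000 Y0.000
; layer 2
G0 Z4.333
G0 X0.000 Y0.000
G1 X6.000 Y0.000
G1 X6.000 Y14.000
G1 X0.000 Y14.000
G1 X0.000 Y0.000
; layer 3
G0 Z6.500
G0 X0.000 Y0.000
G1 X6.000 Y0.000
G1 X6.000 Y14.000
G1 X0.000 Y14.000
G1 X0.000 Y0.000
; layer 4
G0 Z8.667
G0 X0.000 Y0.000
G1 X6.000 Y0.000
G1 X6.000 Y14.000
G1 X0.000 Y14.000
G1 X0.000 Y0.000
; layer 5
G0 Z10.833
G0 X0.000 Y0.000
G1 X6.000 Y0.000
G1 X6.000 Y14.000
G1 X0.000 Y14.000
G1 X0.000 Y0.000
; layer 6
G0 Z13.000
G0 X0.000 Y0.000
G1 X6.000 Y0.000
G1 X6.000 Y14.000
G1 X0.000 Y14.000
G1 X0.000 Y0.000
M2 ; end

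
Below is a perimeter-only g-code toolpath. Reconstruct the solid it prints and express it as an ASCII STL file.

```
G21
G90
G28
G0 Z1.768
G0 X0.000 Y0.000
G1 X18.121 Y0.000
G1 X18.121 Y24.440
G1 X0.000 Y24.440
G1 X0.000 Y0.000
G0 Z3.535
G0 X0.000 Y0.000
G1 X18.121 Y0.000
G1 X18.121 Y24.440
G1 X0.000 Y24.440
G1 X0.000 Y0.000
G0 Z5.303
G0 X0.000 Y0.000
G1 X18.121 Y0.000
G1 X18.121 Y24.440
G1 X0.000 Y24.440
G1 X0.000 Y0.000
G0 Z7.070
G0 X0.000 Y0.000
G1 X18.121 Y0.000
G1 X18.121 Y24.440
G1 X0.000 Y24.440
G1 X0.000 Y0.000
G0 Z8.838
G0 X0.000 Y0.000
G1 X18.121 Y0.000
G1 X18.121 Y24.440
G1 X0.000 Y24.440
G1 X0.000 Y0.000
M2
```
solid part
  facet normal 0.0000 0.0000 -1.0000
    outer loop
      vertex 18.121 24.440 0.000
      vertex 18.121 0.000 0.000
      vertex 0.000 0.000 0.000
    endloop
  endfacet
  facet normal 0.0000 0.0000 -1.0000
    outer loop
      vertex 0.000 24.440 0.000
      vertex 18.121 24.440 0.000
      vertex 0.000 0.000 0.000
    endloop
  endfacet
  facet normal 0.0000 0.0000 1.0000
    outer loop
      vertex 0.000 0.000 8.838
      vertex 18.121 0.000 8.838
      vertex 18.121 24.440 8.838
    endloop
  endfacet
  facet normal 0.0000 0.0000 1.0000
    outer loop
      vertex 0.000 0.000 8.838
      vertex 18.121 24.440 8.838
      vertex 0.000 24.440 8.838
    endloop
  endfacet
  facet normal 0.0000 -1.0000 0.0000
    outer loop
      vertex 0.000 0.000 0.000
      vertex 18.121 0.000 0.000
      vertex 18.121 0.000 8.838
    endloop
  endfacet
  facet normal 0.0000 -1.0000 0.0000
    outer loop
      vertex 0.000 0.000 0.000
      vertex 18.121 0.000 8.838
      vertex 0.000 0.000 8.838
    endloop
  endfacet
  facet normal 0.0000 1.0000 0.0000
    outer loop
      vertex 18.121 24.440 8.838
      vertex 18.121 24.440 0.000
      vertex 0.000 24.440 0.000
    endloop
  endfacet
  facet normal 0.0000 1.0000 0.0000
    outer loop
      vertex 0.000 24.440 8.838
      vertex 18.121 24.440 8.838
      vertex 0.000 24.440 0.000
    endloop
  endfacet
  facet normal -1.0000 0.0000 0.0000
    outer loop
      vertex 0.000 24.440 8.838
      vertex 0.000 24.440 0.000
      vertex 0.000 0.000 0.000
    endloop
  endfacet
  facet normal -1.0000 0.0000 0.0000
    outer loop
      vertex 0.000 0.000 8.838
      vertex 0.000 24.440 8.838
      vertex 0.000 0.000 0.000
    endloop
  endfacet
  facet normal 1.0000 0.0000 0.0000
    outer loop
      vertex 18.121 0.000 0.000
      vertex 18.121 24.440 0.000
      vertex 18.121 24.440 8.838
    endloop
  endfacet
  facet normal 1.0000 0.0000 0.0000
    outer loop
      vertex 18.121 0.000 0.000
      vertex 18.121 24.440 8.838
      vertex 18.121 0.000 8.838
    endloop
  endfacet
endsolid part

The G0 Z moves step by Δz≈1.768 mm. Every layer's G1 loop is the same polygon, so the solid is a straight extrusion of it from z=0 to z≈8.84. Closing with flat bottom and top caps and triangulating gives 12 facets — a rectangular box, roughly 18.1 × 24.4 mm footprint and 8.84 mm tall.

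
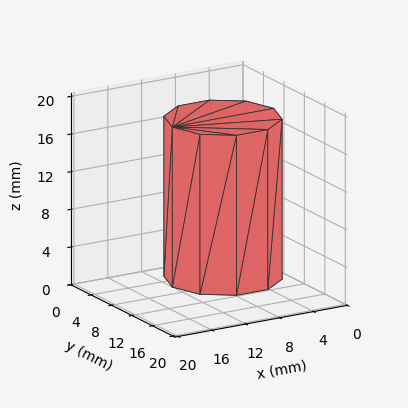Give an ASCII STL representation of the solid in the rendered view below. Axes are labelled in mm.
Reading the render: the shape is a regular 10-sided prism (a cylinder approximated with 10 flat sides), circumscribed radius ≈ 6 mm, height ≈ 17 mm (dimensions read to the nearest mm from the axis ticks). For the STL, each face is triangulated and given an outward normal.

solid part
  facet normal 0.0000 0.0000 -1.0000
    outer loop
      vertex 7.854 11.706 0.000
      vertex 10.854 9.527 0.000
      vertex 12.000 6.000 0.000
    endloop
  endfacet
  facet normal 0.0000 0.0000 -1.0000
    outer loop
      vertex 4.146 11.706 0.000
      vertex 7.854 11.706 0.000
      vertex 12.000 6.000 0.000
    endloop
  endfacet
  facet normal 0.0000 0.0000 -1.0000
    outer loop
      vertex 1.146 9.527 0.000
      vertex 4.146 11.706 0.000
      vertex 12.000 6.000 0.000
    endloop
  endfacet
  facet normal 0.0000 0.0000 -1.0000
    outer loop
      vertex 0.000 6.000 0.000
      vertex 1.146 9.527 0.000
      vertex 12.000 6.000 0.000
    endloop
  endfacet
  facet normal 0.0000 0.0000 -1.0000
    outer loop
      vertex 1.146 2.473 0.000
      vertex 0.000 6.000 0.000
      vertex 12.000 6.000 0.000
    endloop
  endfacet
  facet normal 0.0000 0.0000 -1.0000
    outer loop
      vertex 4.146 0.294 0.000
      vertex 1.146 2.473 0.000
      vertex 12.000 6.000 0.000
    endloop
  endfacet
  facet normal 0.0000 0.0000 -1.0000
    outer loop
      vertex 7.854 0.294 0.000
      vertex 4.146 0.294 0.000
      vertex 12.000 6.000 0.000
    endloop
  endfacet
  facet normal 0.0000 0.0000 -1.0000
    outer loop
      vertex 10.854 2.473 0.000
      vertex 7.854 0.294 0.000
      vertex 12.000 6.000 0.000
    endloop
  endfacet
  facet normal 0.0000 0.0000 1.0000
    outer loop
      vertex 12.000 6.000 17.000
      vertex 10.854 9.527 17.000
      vertex 7.854 11.706 17.000
    endloop
  endfacet
  facet normal 0.0000 0.0000 1.0000
    outer loop
      vertex 12.000 6.000 17.000
      vertex 7.854 11.706 17.000
      vertex 4.146 11.706 17.000
    endloop
  endfacet
  facet normal 0.0000 0.0000 1.0000
    outer loop
      vertex 12.000 6.000 17.000
      vertex 4.146 11.706 17.000
      vertex 1.146 9.527 17.000
    endloop
  endfacet
  facet normal 0.0000 0.0000 1.0000
    outer loop
      vertex 12.000 6.000 17.000
      vertex 1.146 9.527 17.000
      vertex 0.000 6.000 17.000
    endloop
  endfacet
  facet normal 0.0000 0.0000 1.0000
    outer loop
      vertex 12.000 6.000 17.000
      vertex 0.000 6.000 17.000
      vertex 1.146 2.473 17.000
    endloop
  endfacet
  facet normal 0.0000 0.0000 1.0000
    outer loop
      vertex 12.000 6.000 17.000
      vertex 1.146 2.473 17.000
      vertex 4.146 0.294 17.000
    endloop
  endfacet
  facet normal 0.0000 0.0000 1.0000
    outer loop
      vertex 12.000 6.000 17.000
      vertex 4.146 0.294 17.000
      vertex 7.854 0.294 17.000
    endloop
  endfacet
  facet normal 0.0000 0.0000 1.0000
    outer loop
      vertex 12.000 6.000 17.000
      vertex 7.854 0.294 17.000
      vertex 10.854 2.473 17.000
    endloop
  endfacet
  facet normal 0.9511 0.3090 0.0000
    outer loop
      vertex 12.000 6.000 0.000
      vertex 10.854 9.527 0.000
      vertex 10.854 9.527 17.000
    endloop
  endfacet
  facet normal 0.9511 0.3090 0.0000
    outer loop
      vertex 12.000 6.000 0.000
      vertex 10.854 9.527 17.000
      vertex 12.000 6.000 17.000
    endloop
  endfacet
  facet normal 0.5877 0.8091 0.0000
    outer loop
      vertex 10.854 9.527 0.000
      vertex 7.854 11.706 0.000
      vertex 7.854 11.706 17.000
    endloop
  endfacet
  facet normal 0.5877 0.8091 0.0000
    outer loop
      vertex 10.854 9.527 0.000
      vertex 7.854 11.706 17.000
      vertex 10.854 9.527 17.000
    endloop
  endfacet
  facet normal 0.0000 1.0000 0.0000
    outer loop
      vertex 7.854 11.706 0.000
      vertex 4.146 11.706 0.000
      vertex 4.146 11.706 17.000
    endloop
  endfacet
  facet normal 0.0000 1.0000 0.0000
    outer loop
      vertex 7.854 11.706 0.000
      vertex 4.146 11.706 17.000
      vertex 7.854 11.706 17.000
    endloop
  endfacet
  facet normal -0.5877 0.8091 0.0000
    outer loop
      vertex 4.146 11.706 0.000
      vertex 1.146 9.527 0.000
      vertex 1.146 9.527 17.000
    endloop
  endfacet
  facet normal -0.5877 0.8091 0.0000
    outer loop
      vertex 4.146 11.706 0.000
      vertex 1.146 9.527 17.000
      vertex 4.146 11.706 17.000
    endloop
  endfacet
  facet normal -0.9511 0.3090 0.0000
    outer loop
      vertex 1.146 9.527 0.000
      vertex 0.000 6.000 0.000
      vertex 0.000 6.000 17.000
    endloop
  endfacet
  facet normal -0.9511 0.3090 0.0000
    outer loop
      vertex 1.146 9.527 0.000
      vertex 0.000 6.000 17.000
      vertex 1.146 9.527 17.000
    endloop
  endfacet
  facet normal -0.9511 -0.3090 0.0000
    outer loop
      vertex 0.000 6.000 0.000
      vertex 1.146 2.473 0.000
      vertex 1.146 2.473 17.000
    endloop
  endfacet
  facet normal -0.9511 -0.3090 0.0000
    outer loop
      vertex 0.000 6.000 0.000
      vertex 1.146 2.473 17.000
      vertex 0.000 6.000 17.000
    endloop
  endfacet
  facet normal -0.5877 -0.8091 0.0000
    outer loop
      vertex 1.146 2.473 0.000
      vertex 4.146 0.294 0.000
      vertex 4.146 0.294 17.000
    endloop
  endfacet
  facet normal -0.5877 -0.8091 0.0000
    outer loop
      vertex 1.146 2.473 0.000
      vertex 4.146 0.294 17.000
      vertex 1.146 2.473 17.000
    endloop
  endfacet
  facet normal 0.0000 -1.0000 0.0000
    outer loop
      vertex 4.146 0.294 0.000
      vertex 7.854 0.294 0.000
      vertex 7.854 0.294 17.000
    endloop
  endfacet
  facet normal 0.0000 -1.0000 0.0000
    outer loop
      vertex 4.146 0.294 0.000
      vertex 7.854 0.294 17.000
      vertex 4.146 0.294 17.000
    endloop
  endfacet
  facet normal 0.5877 -0.8091 0.0000
    outer loop
      vertex 7.854 0.294 0.000
      vertex 10.854 2.473 0.000
      vertex 10.854 2.473 17.000
    endloop
  endfacet
  facet normal 0.5877 -0.8091 0.0000
    outer loop
      vertex 7.854 0.294 0.000
      vertex 10.854 2.473 17.000
      vertex 7.854 0.294 17.000
    endloop
  endfacet
  facet normal 0.9511 -0.3090 0.0000
    outer loop
      vertex 10.854 2.473 0.000
      vertex 12.000 6.000 0.000
      vertex 12.000 6.000 17.000
    endloop
  endfacet
  facet normal 0.9511 -0.3090 0.0000
    outer loop
      vertex 10.854 2.473 0.000
      vertex 12.000 6.000 17.000
      vertex 10.854 2.473 17.000
    endloop
  endfacet
endsolid part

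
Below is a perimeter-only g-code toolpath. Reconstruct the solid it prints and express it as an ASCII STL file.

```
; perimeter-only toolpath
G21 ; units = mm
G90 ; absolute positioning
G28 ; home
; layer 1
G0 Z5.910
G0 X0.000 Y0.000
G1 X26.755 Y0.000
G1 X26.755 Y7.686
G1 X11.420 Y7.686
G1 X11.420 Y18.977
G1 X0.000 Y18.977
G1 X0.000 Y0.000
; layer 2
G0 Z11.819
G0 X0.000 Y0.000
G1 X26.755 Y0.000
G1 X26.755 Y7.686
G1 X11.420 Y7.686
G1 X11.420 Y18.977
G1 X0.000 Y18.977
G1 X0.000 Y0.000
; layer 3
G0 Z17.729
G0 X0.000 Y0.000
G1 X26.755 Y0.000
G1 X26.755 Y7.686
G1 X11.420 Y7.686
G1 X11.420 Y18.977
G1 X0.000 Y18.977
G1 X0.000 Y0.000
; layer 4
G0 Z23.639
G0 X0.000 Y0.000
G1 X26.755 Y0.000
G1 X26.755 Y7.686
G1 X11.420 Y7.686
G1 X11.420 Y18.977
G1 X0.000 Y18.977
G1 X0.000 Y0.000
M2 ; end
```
solid part
  facet normal 0.0000 0.0000 -1.0000
    outer loop
      vertex 26.755 7.686 0.000
      vertex 26.755 0.000 0.000
      vertex 0.000 0.000 0.000
    endloop
  endfacet
  facet normal 0.0000 0.0000 -1.0000
    outer loop
      vertex 11.420 7.686 0.000
      vertex 26.755 7.686 0.000
      vertex 0.000 0.000 0.000
    endloop
  endfacet
  facet normal 0.0000 0.0000 -1.0000
    outer loop
      vertex 11.420 18.977 0.000
      vertex 11.420 7.686 0.000
      vertex 0.000 0.000 0.000
    endloop
  endfacet
  facet normal 0.0000 0.0000 -1.0000
    outer loop
      vertex 0.000 18.977 0.000
      vertex 11.420 18.977 0.000
      vertex 0.000 0.000 0.000
    endloop
  endfacet
  facet normal 0.0000 0.0000 1.0000
    outer loop
      vertex 0.000 0.000 23.639
      vertex 26.755 0.000 23.639
      vertex 26.755 7.686 23.639
    endloop
  endfacet
  facet normal 0.0000 0.0000 1.0000
    outer loop
      vertex 0.000 0.000 23.639
      vertex 26.755 7.686 23.639
      vertex 11.420 7.686 23.639
    endloop
  endfacet
  facet normal 0.0000 0.0000 1.0000
    outer loop
      vertex 0.000 0.000 23.639
      vertex 11.420 7.686 23.639
      vertex 11.420 18.977 23.639
    endloop
  endfacet
  facet normal 0.0000 0.0000 1.0000
    outer loop
      vertex 0.000 0.000 23.639
      vertex 11.420 18.977 23.639
      vertex 0.000 18.977 23.639
    endloop
  endfacet
  facet normal 0.0000 -1.0000 0.0000
    outer loop
      vertex 0.000 0.000 0.000
      vertex 26.755 0.000 0.000
      vertex 26.755 0.000 23.639
    endloop
  endfacet
  facet normal 0.0000 -1.0000 0.0000
    outer loop
      vertex 0.000 0.000 0.000
      vertex 26.755 0.000 23.639
      vertex 0.000 0.000 23.639
    endloop
  endfacet
  facet normal 1.0000 0.0000 0.0000
    outer loop
      vertex 26.755 0.000 0.000
      vertex 26.755 7.686 0.000
      vertex 26.755 7.686 23.639
    endloop
  endfacet
  facet normal 1.0000 0.0000 0.0000
    outer loop
      vertex 26.755 0.000 0.000
      vertex 26.755 7.686 23.639
      vertex 26.755 0.000 23.639
    endloop
  endfacet
  facet normal 0.0000 1.0000 0.0000
    outer loop
      vertex 26.755 7.686 0.000
      vertex 11.420 7.686 0.000
      vertex 11.420 7.686 23.639
    endloop
  endfacet
  facet normal 0.0000 1.0000 0.0000
    outer loop
      vertex 26.755 7.686 0.000
      vertex 11.420 7.686 23.639
      vertex 26.755 7.686 23.639
    endloop
  endfacet
  facet normal 1.0000 0.0000 0.0000
    outer loop
      vertex 11.420 7.686 0.000
      vertex 11.420 18.977 0.000
      vertex 11.420 18.977 23.639
    endloop
  endfacet
  facet normal 1.0000 0.0000 0.0000
    outer loop
      vertex 11.420 7.686 0.000
      vertex 11.420 18.977 23.639
      vertex 11.420 7.686 23.639
    endloop
  endfacet
  facet normal 0.0000 1.0000 0.0000
    outer loop
      vertex 11.420 18.977 0.000
      vertex 0.000 18.977 0.000
      vertex 0.000 18.977 23.639
    endloop
  endfacet
  facet normal 0.0000 1.0000 0.0000
    outer loop
      vertex 11.420 18.977 0.000
      vertex 0.000 18.977 23.639
      vertex 11.420 18.977 23.639
    endloop
  endfacet
  facet normal -1.0000 0.0000 0.0000
    outer loop
      vertex 0.000 18.977 0.000
      vertex 0.000 0.000 0.000
      vertex 0.000 0.000 23.639
    endloop
  endfacet
  facet normal -1.0000 0.0000 0.0000
    outer loop
      vertex 0.000 18.977 0.000
      vertex 0.000 0.000 23.639
      vertex 0.000 18.977 23.639
    endloop
  endfacet
endsolid part

The G0 Z moves step by Δz≈5.910 mm. Every layer's G1 loop is the same polygon, so the solid is a straight extrusion of it from z=0 to z≈23.6. Closing with flat bottom and top caps and triangulating gives 20 facets — an L-shaped prism: outer 26.8 × 19 mm, arm thicknesses ≈ 7.69 mm (horizontal) and 11.4 mm (vertical), extruded 23.6 mm in z.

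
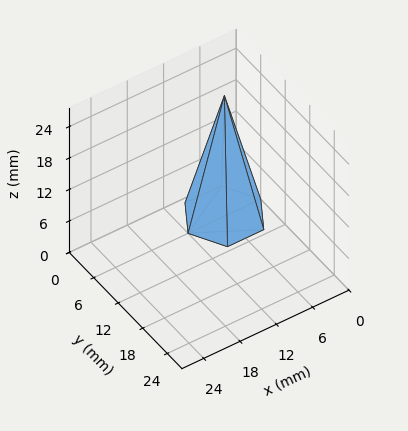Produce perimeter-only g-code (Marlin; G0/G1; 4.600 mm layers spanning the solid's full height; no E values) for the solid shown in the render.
Reading the render: the shape is a regular 6-sided pyramid, base circumscribed radius ≈ 6 mm, apex at z ≈ 23 mm (dimensions read to the nearest mm from the axis ticks). For the g-code, the solid's height is divided into equal slices at the stated Δz and each level perimeter traced with G1 moves after a G0 lift.

; perimeter-only toolpath
G21 ; units = mm
G90 ; absolute positioning
G28 ; home
; layer 1
G0 Z4.600
G0 X10.800 Y6.000
G1 X8.400 Y10.157
G1 X3.600 Y10.157
G1 X1.200 Y6.000
G1 X3.600 Y1.843
G1 X8.400 Y1.843
G1 X10.800 Y6.000
; layer 2
G0 Z9.200
G0 X9.600 Y6.000
G1 X7.800 Y9.118
G1 X4.200 Y9.118
G1 X2.400 Y6.000
G1 X4.200 Y2.882
G1 X7.800 Y2.882
G1 X9.600 Y6.000
; layer 3
G0 Z13.800
G0 X8.400 Y6.000
G1 X7.200 Y8.078
G1 X4.800 Y8.078
G1 X3.600 Y6.000
G1 X4.800 Y3.922
G1 X7.200 Y3.922
G1 X8.400 Y6.000
; layer 4
G0 Z18.400
G0 X7.200 Y6.000
G1 X6.600 Y7.039
G1 X5.400 Y7.039
G1 X4.800 Y6.000
G1 X5.400 Y4.961
G1 X6.600 Y4.961
G1 X7.200 Y6.000
M2 ; end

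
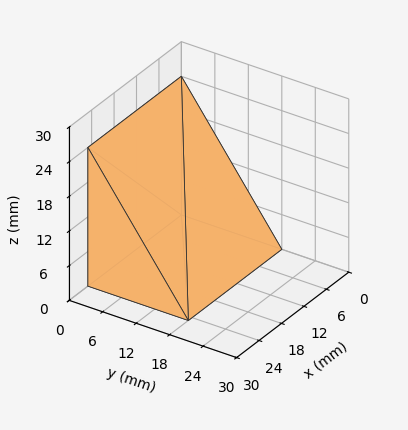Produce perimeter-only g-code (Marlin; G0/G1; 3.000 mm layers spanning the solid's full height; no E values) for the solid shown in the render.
Reading the render: the shape is a wedge (ramp): 25 × 18 mm base, rising to 24 mm along the y=0 edge and sloping linearly to z=0 at y=18 (dimensions read to the nearest mm from the axis ticks). For the g-code, the solid's height is divided into equal slices at the stated Δz and each level perimeter traced with G1 moves after a G0 lift.

; perimeter-only toolpath
G21 ; units = mm
G90 ; absolute positioning
G28 ; home
; layer 1
G0 Z3.000
G0 X0.000 Y0.000
G1 X25.000 Y0.000
G1 X25.000 Y15.750
G1 X0.000 Y15.750
G1 X0.000 Y0.000
; layer 2
G0 Z6.000
G0 X0.000 Y0.000
G1 X25.000 Y0.000
G1 X25.000 Y13.500
G1 X0.000 Y13.500
G1 X0.000 Y0.000
; layer 3
G0 Z9.000
G0 X0.000 Y0.000
G1 X25.000 Y0.000
G1 X25.000 Y11.250
G1 X0.000 Y11.250
G1 X0.000 Y0.000
; layer 4
G0 Z12.000
G0 X0.000 Y0.000
G1 X25.000 Y0.000
G1 X25.000 Y9.000
G1 X0.000 Y9.000
G1 X0.000 Y0.000
; layer 5
G0 Z15.000
G0 X0.000 Y0.000
G1 X25.000 Y0.000
G1 X25.000 Y6.750
G1 X0.000 Y6.750
G1 X0.000 Y0.000
; layer 6
G0 Z18.000
G0 X0.000 Y0.000
G1 X25.000 Y0.000
G1 X25.000 Y4.500
G1 X0.000 Y4.500
G1 X0.000 Y0.000
; layer 7
G0 Z21.000
G0 X0.000 Y0.000
G1 X25.000 Y0.000
G1 X25.000 Y2.250
G1 X0.000 Y2.250
G1 X0.000 Y0.000
M2 ; end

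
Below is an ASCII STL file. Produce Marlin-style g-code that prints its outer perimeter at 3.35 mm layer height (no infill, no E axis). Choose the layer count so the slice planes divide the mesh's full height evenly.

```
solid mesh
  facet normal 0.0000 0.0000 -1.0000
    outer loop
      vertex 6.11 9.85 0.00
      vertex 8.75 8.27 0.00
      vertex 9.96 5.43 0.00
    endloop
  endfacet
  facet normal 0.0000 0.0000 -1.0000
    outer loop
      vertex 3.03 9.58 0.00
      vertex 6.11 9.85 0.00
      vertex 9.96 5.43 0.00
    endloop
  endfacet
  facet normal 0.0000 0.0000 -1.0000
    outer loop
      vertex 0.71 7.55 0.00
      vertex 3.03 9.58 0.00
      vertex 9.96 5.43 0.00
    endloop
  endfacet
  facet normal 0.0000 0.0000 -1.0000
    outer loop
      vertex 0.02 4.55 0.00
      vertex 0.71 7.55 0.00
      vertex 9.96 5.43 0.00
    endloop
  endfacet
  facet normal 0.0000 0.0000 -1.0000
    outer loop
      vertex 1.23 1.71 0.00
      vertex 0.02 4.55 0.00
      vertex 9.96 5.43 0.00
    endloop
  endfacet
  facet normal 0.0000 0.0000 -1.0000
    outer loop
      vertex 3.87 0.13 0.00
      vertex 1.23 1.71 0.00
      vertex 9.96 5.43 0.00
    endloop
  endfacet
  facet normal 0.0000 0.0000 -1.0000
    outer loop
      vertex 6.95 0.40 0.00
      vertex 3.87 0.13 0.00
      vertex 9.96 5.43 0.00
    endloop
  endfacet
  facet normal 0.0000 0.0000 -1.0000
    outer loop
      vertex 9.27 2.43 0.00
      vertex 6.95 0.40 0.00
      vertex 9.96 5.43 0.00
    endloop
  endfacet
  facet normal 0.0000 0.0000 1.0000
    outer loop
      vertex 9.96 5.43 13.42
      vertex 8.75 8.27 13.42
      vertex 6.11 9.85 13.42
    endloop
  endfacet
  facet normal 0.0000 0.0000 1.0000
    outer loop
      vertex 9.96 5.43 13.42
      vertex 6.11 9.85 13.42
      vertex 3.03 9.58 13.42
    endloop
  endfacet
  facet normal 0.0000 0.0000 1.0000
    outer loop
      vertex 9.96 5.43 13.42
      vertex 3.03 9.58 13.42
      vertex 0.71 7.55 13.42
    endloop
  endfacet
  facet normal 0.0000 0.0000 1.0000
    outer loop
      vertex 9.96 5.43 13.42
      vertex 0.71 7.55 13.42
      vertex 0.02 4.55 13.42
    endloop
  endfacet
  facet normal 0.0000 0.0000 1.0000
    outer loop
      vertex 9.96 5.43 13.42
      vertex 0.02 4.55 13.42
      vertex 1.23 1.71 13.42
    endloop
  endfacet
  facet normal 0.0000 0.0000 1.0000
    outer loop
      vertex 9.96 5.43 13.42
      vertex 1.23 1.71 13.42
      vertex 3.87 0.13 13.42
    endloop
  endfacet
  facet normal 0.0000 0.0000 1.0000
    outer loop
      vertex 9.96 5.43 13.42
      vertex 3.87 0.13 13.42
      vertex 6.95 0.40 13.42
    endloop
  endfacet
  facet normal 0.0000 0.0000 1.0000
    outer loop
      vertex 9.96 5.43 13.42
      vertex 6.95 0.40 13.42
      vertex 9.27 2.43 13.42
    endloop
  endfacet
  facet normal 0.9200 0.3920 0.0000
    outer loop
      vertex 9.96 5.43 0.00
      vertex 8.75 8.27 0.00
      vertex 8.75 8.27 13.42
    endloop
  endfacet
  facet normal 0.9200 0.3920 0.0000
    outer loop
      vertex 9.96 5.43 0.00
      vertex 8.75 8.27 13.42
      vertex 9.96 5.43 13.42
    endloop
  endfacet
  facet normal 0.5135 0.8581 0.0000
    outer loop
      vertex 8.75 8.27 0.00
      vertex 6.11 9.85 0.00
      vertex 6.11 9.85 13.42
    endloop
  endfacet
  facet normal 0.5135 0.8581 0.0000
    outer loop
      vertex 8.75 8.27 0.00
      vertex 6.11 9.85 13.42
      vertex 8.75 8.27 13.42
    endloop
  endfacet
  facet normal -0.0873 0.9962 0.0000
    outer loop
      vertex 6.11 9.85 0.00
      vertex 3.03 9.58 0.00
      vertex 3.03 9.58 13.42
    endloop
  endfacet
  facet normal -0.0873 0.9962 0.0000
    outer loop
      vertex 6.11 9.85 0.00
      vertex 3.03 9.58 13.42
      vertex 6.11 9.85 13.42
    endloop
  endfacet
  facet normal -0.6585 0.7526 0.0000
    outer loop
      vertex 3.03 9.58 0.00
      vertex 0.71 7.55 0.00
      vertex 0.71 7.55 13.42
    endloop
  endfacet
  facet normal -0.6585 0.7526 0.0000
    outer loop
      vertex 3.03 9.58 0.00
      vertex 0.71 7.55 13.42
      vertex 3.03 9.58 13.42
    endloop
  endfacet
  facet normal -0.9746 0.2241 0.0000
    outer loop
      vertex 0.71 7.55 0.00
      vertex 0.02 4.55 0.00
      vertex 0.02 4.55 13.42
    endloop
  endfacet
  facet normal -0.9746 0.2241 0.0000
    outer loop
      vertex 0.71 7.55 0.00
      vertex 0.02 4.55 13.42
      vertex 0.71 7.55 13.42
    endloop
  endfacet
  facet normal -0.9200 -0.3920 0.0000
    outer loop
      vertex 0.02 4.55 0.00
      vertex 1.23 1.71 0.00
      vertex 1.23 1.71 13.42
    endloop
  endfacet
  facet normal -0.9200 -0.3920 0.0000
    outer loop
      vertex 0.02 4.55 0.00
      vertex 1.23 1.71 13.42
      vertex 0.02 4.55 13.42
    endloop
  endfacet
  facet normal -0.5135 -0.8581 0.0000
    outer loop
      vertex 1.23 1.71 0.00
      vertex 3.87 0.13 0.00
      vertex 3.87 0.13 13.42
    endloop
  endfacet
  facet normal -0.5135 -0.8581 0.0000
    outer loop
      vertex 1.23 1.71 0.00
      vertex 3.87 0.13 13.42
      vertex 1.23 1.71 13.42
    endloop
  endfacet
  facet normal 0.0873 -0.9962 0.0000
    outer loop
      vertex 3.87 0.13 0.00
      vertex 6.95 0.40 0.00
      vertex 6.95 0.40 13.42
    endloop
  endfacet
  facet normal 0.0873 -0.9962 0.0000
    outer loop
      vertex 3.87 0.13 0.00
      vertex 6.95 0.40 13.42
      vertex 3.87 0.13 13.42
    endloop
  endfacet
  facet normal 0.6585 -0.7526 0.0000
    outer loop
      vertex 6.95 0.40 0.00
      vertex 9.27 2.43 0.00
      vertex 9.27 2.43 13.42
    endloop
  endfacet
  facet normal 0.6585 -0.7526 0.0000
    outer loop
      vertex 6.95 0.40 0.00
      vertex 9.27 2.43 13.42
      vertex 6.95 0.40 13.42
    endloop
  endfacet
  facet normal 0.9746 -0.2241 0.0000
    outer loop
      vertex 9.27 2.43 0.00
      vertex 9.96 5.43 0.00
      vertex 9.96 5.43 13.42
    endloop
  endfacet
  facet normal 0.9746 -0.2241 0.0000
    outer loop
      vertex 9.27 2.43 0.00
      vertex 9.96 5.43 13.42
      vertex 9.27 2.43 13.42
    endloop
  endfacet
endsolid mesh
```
; perimeter-only toolpath
G21 ; units = mm
G90 ; absolute positioning
G28 ; home
; layer 1
G0 Z3.35
G0 X9.96 Y5.43
G1 X8.75 Y8.27
G1 X6.11 Y9.85
G1 X3.03 Y9.58
G1 X0.71 Y7.55
G1 X0.02 Y4.55
G1 X1.23 Y1.71
G1 X3.87 Y0.13
G1 X6.95 Y0.40
G1 X9.27 Y2.43
G1 X9.96 Y5.43
; layer 2
G0 Z6.71
G0 X9.96 Y5.43
G1 X8.75 Y8.27
G1 X6.11 Y9.85
G1 X3.03 Y9.58
G1 X0.71 Y7.55
G1 X0.02 Y4.55
G1 X1.23 Y1.71
G1 X3.87 Y0.13
G1 X6.95 Y0.40
G1 X9.27 Y2.43
G1 X9.96 Y5.43
; layer 3
G0 Z10.06
G0 X9.96 Y5.43
G1 X8.75 Y8.27
G1 X6.11 Y9.85
G1 X3.03 Y9.58
G1 X0.71 Y7.55
G1 X0.02 Y4.55
G1 X1.23 Y1.71
G1 X3.87 Y0.13
G1 X6.95 Y0.40
G1 X9.27 Y2.43
G1 X9.96 Y5.43
; layer 4
G0 Z13.42
G0 X9.96 Y5.43
G1 X8.75 Y8.27
G1 X6.11 Y9.85
G1 X3.03 Y9.58
G1 X0.71 Y7.55
G1 X0.02 Y4.55
G1 X1.23 Y1.71
G1 X3.87 Y0.13
G1 X6.95 Y0.40
G1 X9.27 Y2.43
G1 X9.96 Y5.43
M2 ; end

The solid is a regular 10-sided prism (a cylinder approximated with 10 flat sides), circumscribed radius ≈ 4.99 mm, height ≈ 13.4 mm. Slicing at Δz = 3.35 mm — 4 equal slices spanning the solid's height, so layer i sits at z = i·h/4 — gives 4 non-empty perimeters. Each is a 10-segment closed polygon; G0 lifts to the layer z and rapids to the start vertex, then G1 traces the edges.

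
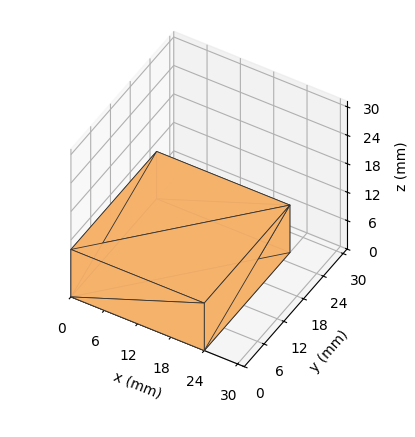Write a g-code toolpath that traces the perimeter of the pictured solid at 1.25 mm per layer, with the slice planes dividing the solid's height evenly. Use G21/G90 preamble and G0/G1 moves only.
Reading the render: the shape is a rectangular box, roughly 24 × 26 mm footprint and 10 mm tall (dimensions read to the nearest mm from the axis ticks). For the g-code, the solid's height is divided into equal slices at the stated Δz and each level perimeter traced with G1 moves after a G0 lift.

; perimeter-only toolpath
G21 ; units = mm
G90 ; absolute positioning
G28 ; home
; layer 1
G0 Z1.25
G0 X0.00 Y0.00
G1 X24.00 Y0.00
G1 X24.00 Y26.00
G1 X0.00 Y26.00
G1 X0.00 Y0.00
; layer 2
G0 Z2.50
G0 X0.00 Y0.00
G1 X24.00 Y0.00
G1 X24.00 Y26.00
G1 X0.00 Y26.00
G1 X0.00 Y0.00
; layer 3
G0 Z3.75
G0 X0.00 Y0.00
G1 X24.00 Y0.00
G1 X24.00 Y26.00
G1 X0.00 Y26.00
G1 X0.00 Y0.00
; layer 4
G0 Z5.00
G0 X0.00 Y0.00
G1 X24.00 Y0.00
G1 X24.00 Y26.00
G1 X0.00 Y26.00
G1 X0.00 Y0.00
; layer 5
G0 Z6.25
G0 X0.00 Y0.00
G1 X24.00 Y0.00
G1 X24.00 Y26.00
G1 X0.00 Y26.00
G1 X0.00 Y0.00
; layer 6
G0 Z7.50
G0 X0.00 Y0.00
G1 X24.00 Y0.00
G1 X24.00 Y26.00
G1 X0.00 Y26.00
G1 X0.00 Y0.00
; layer 7
G0 Z8.75
G0 X0.00 Y0.00
G1 X24.00 Y0.00
G1 X24.00 Y26.00
G1 X0.00 Y26.00
G1 X0.00 Y0.00
; layer 8
G0 Z10.00
G0 X0.00 Y0.00
G1 X24.00 Y0.00
G1 X24.00 Y26.00
G1 X0.00 Y26.00
G1 X0.00 Y0.00
M2 ; end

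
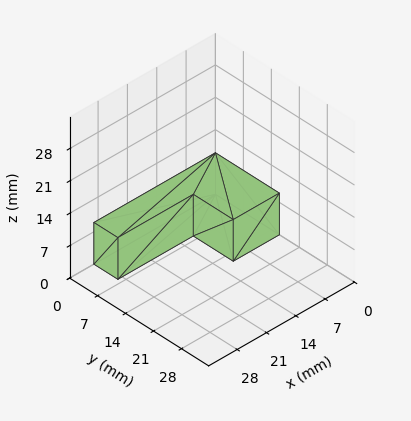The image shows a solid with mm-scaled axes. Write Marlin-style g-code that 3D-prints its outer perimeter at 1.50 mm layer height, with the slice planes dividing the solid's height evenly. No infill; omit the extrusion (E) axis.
Reading the render: the shape is an L-shaped prism: outer 29 × 16 mm, arm thicknesses ≈ 6 mm (horizontal) and 11 mm (vertical), extruded 9 mm in z (dimensions read to the nearest mm from the axis ticks). For the g-code, the solid's height is divided into equal slices at the stated Δz and each level perimeter traced with G1 moves after a G0 lift.

; perimeter-only toolpath
G21 ; units = mm
G90 ; absolute positioning
G28 ; home
; layer 1
G0 Z1.50
G0 X0.00 Y0.00
G1 X29.00 Y0.00
G1 X29.00 Y6.00
G1 X11.00 Y6.00
G1 X11.00 Y16.00
G1 X0.00 Y16.00
G1 X0.00 Y0.00
; layer 2
G0 Z3.00
G0 X0.00 Y0.00
G1 X29.00 Y0.00
G1 X29.00 Y6.00
G1 X11.00 Y6.00
G1 X11.00 Y16.00
G1 X0.00 Y16.00
G1 X0.00 Y0.00
; layer 3
G0 Z4.50
G0 X0.00 Y0.00
G1 X29.00 Y0.00
G1 X29.00 Y6.00
G1 X11.00 Y6.00
G1 X11.00 Y16.00
G1 X0.00 Y16.00
G1 X0.00 Y0.00
; layer 4
G0 Z6.00
G0 X0.00 Y0.00
G1 X29.00 Y0.00
G1 X29.00 Y6.00
G1 X11.00 Y6.00
G1 X11.00 Y16.00
G1 X0.00 Y16.00
G1 X0.00 Y0.00
; layer 5
G0 Z7.50
G0 X0.00 Y0.00
G1 X29.00 Y0.00
G1 X29.00 Y6.00
G1 X11.00 Y6.00
G1 X11.00 Y16.00
G1 X0.00 Y16.00
G1 X0.00 Y0.00
; layer 6
G0 Z9.00
G0 X0.00 Y0.00
G1 X29.00 Y0.00
G1 X29.00 Y6.00
G1 X11.00 Y6.00
G1 X11.00 Y16.00
G1 X0.00 Y16.00
G1 X0.00 Y0.00
M2 ; end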